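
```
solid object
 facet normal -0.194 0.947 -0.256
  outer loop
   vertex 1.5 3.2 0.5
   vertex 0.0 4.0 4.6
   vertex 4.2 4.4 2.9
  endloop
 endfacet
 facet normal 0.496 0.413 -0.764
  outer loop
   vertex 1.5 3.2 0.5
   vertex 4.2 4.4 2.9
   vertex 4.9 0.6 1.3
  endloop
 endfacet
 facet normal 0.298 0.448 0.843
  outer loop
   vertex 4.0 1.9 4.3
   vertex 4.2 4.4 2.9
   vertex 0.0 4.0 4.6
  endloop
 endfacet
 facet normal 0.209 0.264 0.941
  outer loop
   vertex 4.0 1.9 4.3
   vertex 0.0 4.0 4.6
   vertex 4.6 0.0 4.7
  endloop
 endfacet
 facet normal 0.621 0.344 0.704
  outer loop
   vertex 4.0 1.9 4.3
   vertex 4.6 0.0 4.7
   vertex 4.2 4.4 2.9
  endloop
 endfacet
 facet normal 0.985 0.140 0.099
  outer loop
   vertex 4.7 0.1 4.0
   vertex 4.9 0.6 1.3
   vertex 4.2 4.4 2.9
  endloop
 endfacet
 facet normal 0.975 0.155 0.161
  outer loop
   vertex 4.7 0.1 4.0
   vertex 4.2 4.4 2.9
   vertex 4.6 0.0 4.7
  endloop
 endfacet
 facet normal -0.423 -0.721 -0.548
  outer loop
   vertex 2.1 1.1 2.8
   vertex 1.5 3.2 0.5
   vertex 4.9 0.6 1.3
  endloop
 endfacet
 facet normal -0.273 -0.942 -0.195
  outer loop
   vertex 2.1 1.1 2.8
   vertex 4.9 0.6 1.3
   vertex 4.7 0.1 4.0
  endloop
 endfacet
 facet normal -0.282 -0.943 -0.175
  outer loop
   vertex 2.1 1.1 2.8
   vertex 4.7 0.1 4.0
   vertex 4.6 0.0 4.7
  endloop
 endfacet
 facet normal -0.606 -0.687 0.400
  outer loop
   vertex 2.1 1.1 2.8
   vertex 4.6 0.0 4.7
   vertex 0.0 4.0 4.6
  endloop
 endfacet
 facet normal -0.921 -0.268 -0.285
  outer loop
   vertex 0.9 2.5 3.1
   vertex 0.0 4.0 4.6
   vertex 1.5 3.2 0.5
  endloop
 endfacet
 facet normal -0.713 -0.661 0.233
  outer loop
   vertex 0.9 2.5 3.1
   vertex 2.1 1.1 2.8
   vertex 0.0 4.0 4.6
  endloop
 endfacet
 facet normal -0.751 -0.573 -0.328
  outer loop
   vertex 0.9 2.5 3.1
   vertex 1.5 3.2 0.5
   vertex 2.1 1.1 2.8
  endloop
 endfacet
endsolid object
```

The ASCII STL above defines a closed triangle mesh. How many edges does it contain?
21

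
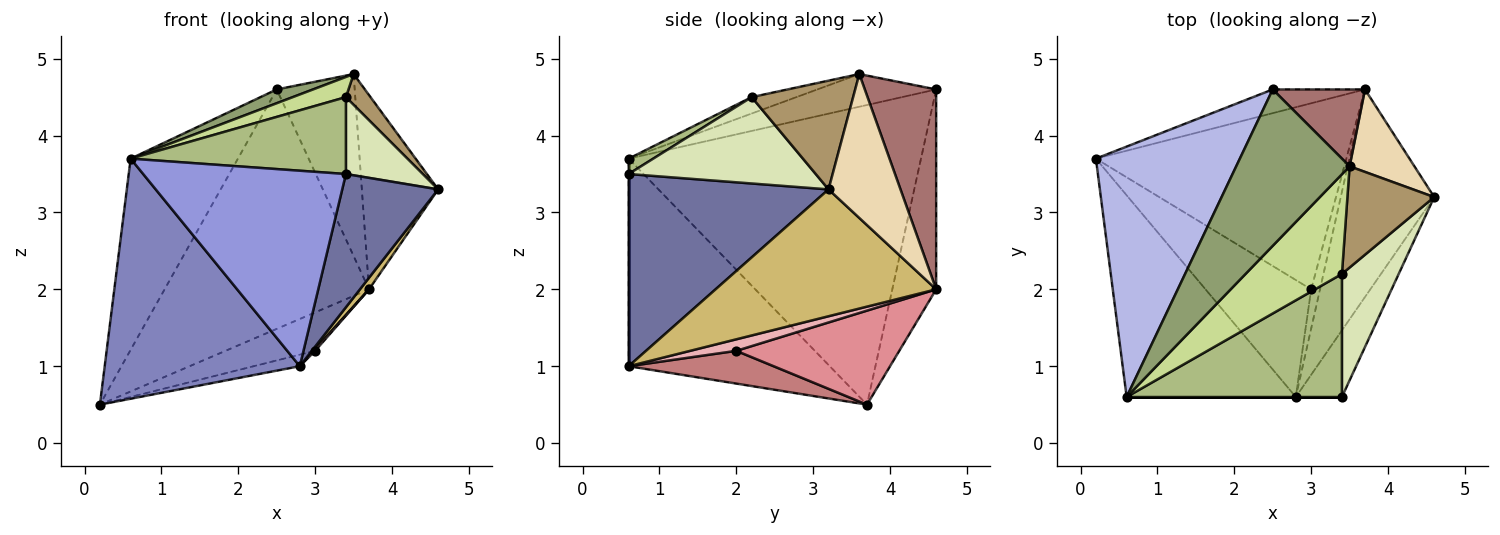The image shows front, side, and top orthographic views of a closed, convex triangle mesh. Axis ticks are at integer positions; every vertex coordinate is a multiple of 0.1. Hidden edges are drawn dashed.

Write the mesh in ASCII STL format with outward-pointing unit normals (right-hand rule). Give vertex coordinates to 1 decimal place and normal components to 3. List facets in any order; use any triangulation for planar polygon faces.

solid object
 facet normal 0.881 -0.423 -0.211
  outer loop
   vertex 2.8 0.6 1.0
   vertex 4.6 3.2 3.3
   vertex 3.4 0.6 3.5
  endloop
 endfacet
 facet normal -0.620 -0.601 -0.505
  outer loop
   vertex 2.8 0.6 1.0
   vertex 0.6 0.6 3.7
   vertex 0.2 3.7 0.5
  endloop
 endfacet
 facet normal 0.000 -1.000 0.000
  outer loop
   vertex 2.8 0.6 1.0
   vertex 3.4 0.6 3.5
   vertex 0.6 0.6 3.7
  endloop
 endfacet
 facet normal -0.856 0.314 0.411
  outer loop
   vertex 2.5 4.6 4.6
   vertex 0.2 3.7 0.5
   vertex 0.6 0.6 3.7
  endloop
 endfacet
 facet normal -0.276 -0.084 0.957
  outer loop
   vertex 2.5 4.6 4.6
   vertex 0.6 0.6 3.7
   vertex 3.5 3.6 4.8
  endloop
 endfacet
 facet normal 0.060 -0.529 0.846
  outer loop
   vertex 3.4 2.2 4.5
   vertex 0.6 0.6 3.7
   vertex 3.4 0.6 3.5
  endloop
 endfacet
 facet normal -0.165 -0.195 0.967
  outer loop
   vertex 3.4 2.2 4.5
   vertex 3.5 3.6 4.8
   vertex 0.6 0.6 3.7
  endloop
 endfacet
 facet normal 0.790 -0.325 0.520
  outer loop
   vertex 3.4 2.2 4.5
   vertex 3.4 0.6 3.5
   vertex 4.6 3.2 3.3
  endloop
 endfacet
 facet normal 0.768 -0.186 0.613
  outer loop
   vertex 3.4 2.2 4.5
   vertex 4.6 3.2 3.3
   vertex 3.5 3.6 4.8
  endloop
 endfacet
 facet normal 0.805 -0.033 -0.593
  outer loop
   vertex 3.7 4.6 2.0
   vertex 4.6 3.2 3.3
   vertex 2.8 0.6 1.0
  endloop
 endfacet
 facet normal -0.209 0.973 -0.096
  outer loop
   vertex 3.7 4.6 2.0
   vertex 0.2 3.7 0.5
   vertex 2.5 4.6 4.6
  endloop
 endfacet
 facet normal 0.655 0.695 0.295
  outer loop
   vertex 3.7 4.6 2.0
   vertex 3.5 3.6 4.8
   vertex 4.6 3.2 3.3
  endloop
 endfacet
 facet normal 0.645 0.704 0.298
  outer loop
   vertex 3.7 4.6 2.0
   vertex 2.5 4.6 4.6
   vertex 3.5 3.6 4.8
  endloop
 endfacet
 facet normal 0.295 0.094 -0.951
  outer loop
   vertex 3.0 2.0 1.2
   vertex 2.8 0.6 1.0
   vertex 0.2 3.7 0.5
  endloop
 endfacet
 facet normal 0.345 0.190 -0.919
  outer loop
   vertex 3.0 2.0 1.2
   vertex 0.2 3.7 0.5
   vertex 3.7 4.6 2.0
  endloop
 endfacet
 facet normal 0.793 -0.026 -0.608
  outer loop
   vertex 3.0 2.0 1.2
   vertex 3.7 4.6 2.0
   vertex 2.8 0.6 1.0
  endloop
 endfacet
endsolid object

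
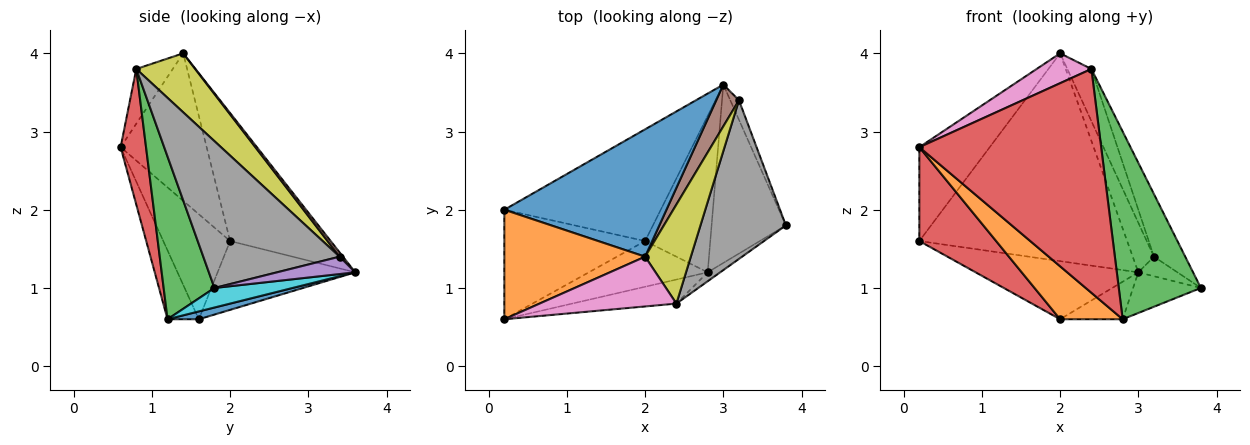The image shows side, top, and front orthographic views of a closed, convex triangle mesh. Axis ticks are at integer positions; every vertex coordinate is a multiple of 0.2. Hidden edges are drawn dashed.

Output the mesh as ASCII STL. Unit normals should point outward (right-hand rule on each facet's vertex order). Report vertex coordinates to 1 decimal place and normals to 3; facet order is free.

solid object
 facet normal -0.381 0.788 0.483
  outer loop
   vertex 2.0 1.4 4.0
   vertex 3.0 3.6 1.2
   vertex 0.2 2.0 1.6
  endloop
 endfacet
 facet normal -0.623 0.509 0.594
  outer loop
   vertex 0.2 0.6 2.8
   vertex 2.0 1.4 4.0
   vertex 0.2 2.0 1.6
  endloop
 endfacet
 facet normal -0.364 0.430 -0.826
  outer loop
   vertex 2.0 1.6 0.6
   vertex 0.2 2.0 1.6
   vertex 3.0 3.6 1.2
  endloop
 endfacet
 facet normal -0.493 -0.566 -0.661
  outer loop
   vertex 2.0 1.6 0.6
   vertex 0.2 0.6 2.8
   vertex 0.2 2.0 1.6
  endloop
 endfacet
 facet normal 0.816 0.408 -0.408
  outer loop
   vertex 3.2 3.4 1.4
   vertex 3.8 1.8 1.0
   vertex 3.0 3.6 1.2
  endloop
 endfacet
 facet normal 0.120 0.759 0.639
  outer loop
   vertex 3.2 3.4 1.4
   vertex 3.0 3.6 1.2
   vertex 2.0 1.4 4.0
  endloop
 endfacet
 facet normal -0.324 -0.487 0.811
  outer loop
   vertex 2.4 0.8 3.8
   vertex 2.0 1.4 4.0
   vertex 0.2 0.6 2.8
  endloop
 endfacet
 facet normal 0.848 0.195 0.493
  outer loop
   vertex 2.4 0.8 3.8
   vertex 3.8 1.8 1.0
   vertex 3.2 3.4 1.4
  endloop
 endfacet
 facet normal 0.752 0.307 0.583
  outer loop
   vertex 2.4 0.8 3.8
   vertex 3.2 3.4 1.4
   vertex 2.0 1.4 4.0
  endloop
 endfacet
 facet normal 0.249 0.215 -0.944
  outer loop
   vertex 2.8 1.2 0.6
   vertex 3.0 3.6 1.2
   vertex 3.8 1.8 1.0
  endloop
 endfacet
 facet normal 0.116 0.232 -0.966
  outer loop
   vertex 2.8 1.2 0.6
   vertex 2.0 1.6 0.6
   vertex 3.0 3.6 1.2
  endloop
 endfacet
 facet normal -0.354 -0.708 -0.611
  outer loop
   vertex 2.8 1.2 0.6
   vertex 0.2 0.6 2.8
   vertex 2.0 1.6 0.6
  endloop
 endfacet
 facet normal 0.526 -0.850 -0.040
  outer loop
   vertex 2.8 1.2 0.6
   vertex 3.8 1.8 1.0
   vertex 2.4 0.8 3.8
  endloop
 endfacet
 facet normal 0.138 -0.985 -0.106
  outer loop
   vertex 2.8 1.2 0.6
   vertex 2.4 0.8 3.8
   vertex 0.2 0.6 2.8
  endloop
 endfacet
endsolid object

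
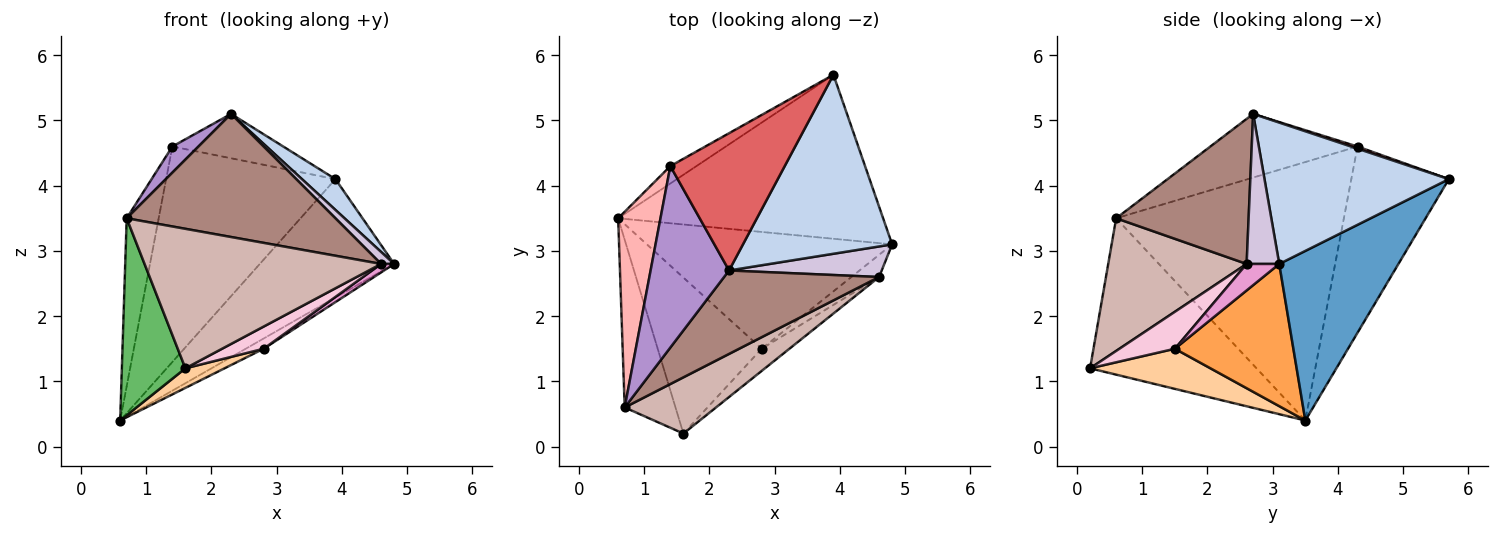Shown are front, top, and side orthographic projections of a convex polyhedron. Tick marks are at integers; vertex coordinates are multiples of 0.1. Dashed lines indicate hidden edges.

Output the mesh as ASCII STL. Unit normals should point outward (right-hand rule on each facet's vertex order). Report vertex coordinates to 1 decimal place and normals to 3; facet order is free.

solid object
 facet normal 0.461 0.519 -0.720
  outer loop
   vertex 3.9 5.7 4.1
   vertex 4.8 3.1 2.8
   vertex 0.6 3.5 0.4
  endloop
 endfacet
 facet normal 0.683 -0.124 0.720
  outer loop
   vertex 3.9 5.7 4.1
   vertex 2.3 2.7 5.1
   vertex 4.8 3.1 2.8
  endloop
 endfacet
 facet normal 0.500 0.076 -0.863
  outer loop
   vertex 2.8 1.5 1.5
   vertex 0.6 3.5 0.4
   vertex 4.8 3.1 2.8
  endloop
 endfacet
 facet normal 0.358 -0.116 -0.927
  outer loop
   vertex 2.8 1.5 1.5
   vertex 1.6 0.2 1.2
   vertex 0.6 3.5 0.4
  endloop
 endfacet
 facet normal -0.894 -0.341 -0.290
  outer loop
   vertex 0.7 0.6 3.5
   vertex 0.6 3.5 0.4
   vertex 1.6 0.2 1.2
  endloop
 endfacet
 facet normal -0.498 0.864 -0.070
  outer loop
   vertex 1.4 4.3 4.6
   vertex 3.9 5.7 4.1
   vertex 0.6 3.5 0.4
  endloop
 endfacet
 facet normal 0.018 0.307 0.951
  outer loop
   vertex 1.4 4.3 4.6
   vertex 2.3 2.7 5.1
   vertex 3.9 5.7 4.1
  endloop
 endfacet
 facet normal -0.978 0.137 0.160
  outer loop
   vertex 1.4 4.3 4.6
   vertex 0.6 3.5 0.4
   vertex 0.7 0.6 3.5
  endloop
 endfacet
 facet normal -0.626 -0.111 0.772
  outer loop
   vertex 1.4 4.3 4.6
   vertex 0.7 0.6 3.5
   vertex 2.3 2.7 5.1
  endloop
 endfacet
 facet normal 0.675 -0.270 0.687
  outer loop
   vertex 4.6 2.6 2.8
   vertex 4.8 3.1 2.8
   vertex 2.3 2.7 5.1
  endloop
 endfacet
 facet normal 0.465 -0.733 0.497
  outer loop
   vertex 4.6 2.6 2.8
   vertex 2.3 2.7 5.1
   vertex 0.7 0.6 3.5
  endloop
 endfacet
 facet normal 0.477 -0.815 0.328
  outer loop
   vertex 4.6 2.6 2.8
   vertex 0.7 0.6 3.5
   vertex 1.6 0.2 1.2
  endloop
 endfacet
 facet normal 0.666 -0.266 -0.697
  outer loop
   vertex 4.6 2.6 2.8
   vertex 2.8 1.5 1.5
   vertex 4.8 3.1 2.8
  endloop
 endfacet
 facet normal 0.686 -0.514 -0.514
  outer loop
   vertex 4.6 2.6 2.8
   vertex 1.6 0.2 1.2
   vertex 2.8 1.5 1.5
  endloop
 endfacet
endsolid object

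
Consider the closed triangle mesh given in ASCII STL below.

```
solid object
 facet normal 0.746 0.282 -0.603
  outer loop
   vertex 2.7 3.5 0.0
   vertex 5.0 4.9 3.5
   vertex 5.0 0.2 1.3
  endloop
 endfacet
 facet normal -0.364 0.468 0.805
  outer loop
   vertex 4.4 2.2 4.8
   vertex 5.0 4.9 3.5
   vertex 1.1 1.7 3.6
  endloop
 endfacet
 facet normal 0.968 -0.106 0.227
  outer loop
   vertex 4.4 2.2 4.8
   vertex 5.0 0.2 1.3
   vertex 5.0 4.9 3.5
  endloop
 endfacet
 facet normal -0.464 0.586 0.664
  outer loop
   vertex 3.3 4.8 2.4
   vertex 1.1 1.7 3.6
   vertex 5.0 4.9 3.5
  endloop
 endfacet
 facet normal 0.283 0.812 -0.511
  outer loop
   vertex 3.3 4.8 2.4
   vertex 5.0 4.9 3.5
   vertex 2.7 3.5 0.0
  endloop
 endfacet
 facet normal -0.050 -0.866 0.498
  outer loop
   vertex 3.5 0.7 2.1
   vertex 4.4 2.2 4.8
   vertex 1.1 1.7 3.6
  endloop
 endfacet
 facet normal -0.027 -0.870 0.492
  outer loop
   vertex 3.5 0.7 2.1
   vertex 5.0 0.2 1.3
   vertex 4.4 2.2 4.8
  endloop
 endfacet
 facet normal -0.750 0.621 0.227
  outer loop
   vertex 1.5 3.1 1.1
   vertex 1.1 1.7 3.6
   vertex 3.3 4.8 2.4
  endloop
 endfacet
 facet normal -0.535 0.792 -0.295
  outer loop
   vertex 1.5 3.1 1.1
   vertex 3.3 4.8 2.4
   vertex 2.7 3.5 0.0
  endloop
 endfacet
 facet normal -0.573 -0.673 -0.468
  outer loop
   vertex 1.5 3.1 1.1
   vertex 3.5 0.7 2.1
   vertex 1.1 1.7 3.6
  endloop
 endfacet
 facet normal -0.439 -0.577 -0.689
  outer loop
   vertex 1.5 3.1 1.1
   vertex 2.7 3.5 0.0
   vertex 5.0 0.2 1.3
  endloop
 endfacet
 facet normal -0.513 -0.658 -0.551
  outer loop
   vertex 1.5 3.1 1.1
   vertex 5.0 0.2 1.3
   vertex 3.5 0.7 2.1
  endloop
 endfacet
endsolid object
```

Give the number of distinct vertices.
8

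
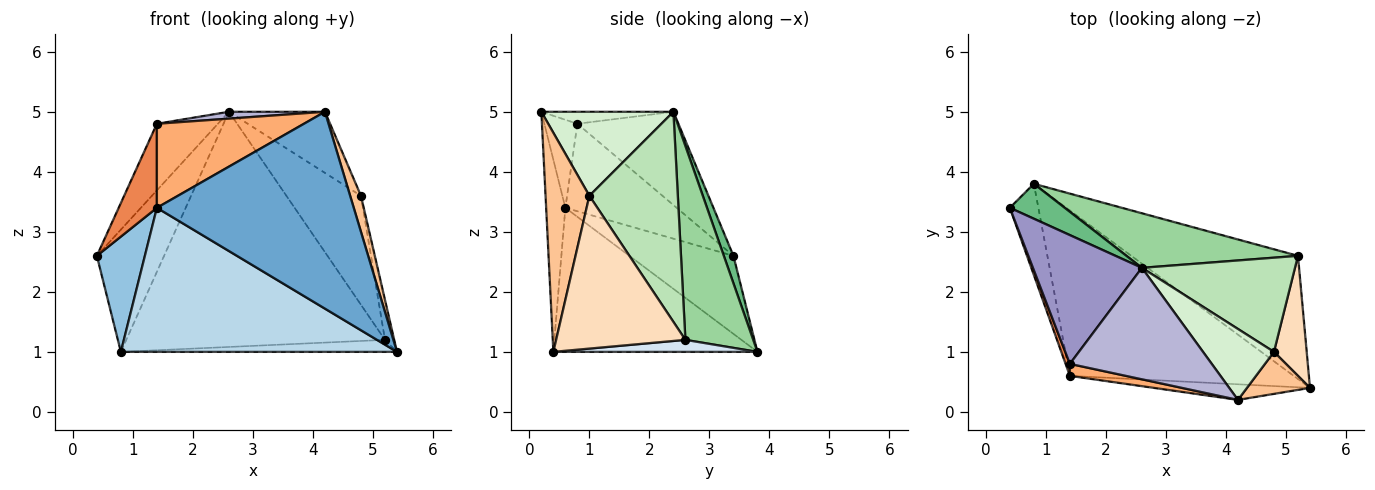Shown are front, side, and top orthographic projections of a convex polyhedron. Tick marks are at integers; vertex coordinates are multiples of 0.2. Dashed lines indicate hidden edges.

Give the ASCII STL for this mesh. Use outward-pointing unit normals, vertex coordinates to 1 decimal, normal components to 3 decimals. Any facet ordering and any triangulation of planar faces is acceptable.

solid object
 facet normal -0.097 -0.992 -0.079
  outer loop
   vertex 1.4 0.6 3.4
   vertex 5.4 0.4 1.0
   vertex 4.2 0.2 5.0
  endloop
 endfacet
 facet normal -0.862 -0.398 -0.315
  outer loop
   vertex 1.4 0.6 3.4
   vertex 0.4 3.4 2.6
   vertex 0.8 3.8 1.0
  endloop
 endfacet
 facet normal -0.437 -0.591 -0.679
  outer loop
   vertex 1.4 0.6 3.4
   vertex 0.8 3.8 1.0
   vertex 5.4 0.4 1.0
  endloop
 endfacet
 facet normal 0.072 0.097 -0.993
  outer loop
   vertex 5.2 2.6 1.2
   vertex 5.4 0.4 1.0
   vertex 0.8 3.8 1.0
  endloop
 endfacet
 facet normal -0.945 -0.324 0.046
  outer loop
   vertex 1.4 0.8 4.8
   vertex 0.4 3.4 2.6
   vertex 1.4 0.6 3.4
  endloop
 endfacet
 facet normal -0.217 -0.966 0.138
  outer loop
   vertex 1.4 0.8 4.8
   vertex 1.4 0.6 3.4
   vertex 4.2 0.2 5.0
  endloop
 endfacet
 facet normal 0.935 -0.231 0.269
  outer loop
   vertex 4.8 1.0 3.6
   vertex 4.2 0.2 5.0
   vertex 5.4 0.4 1.0
  endloop
 endfacet
 facet normal 0.975 0.070 0.209
  outer loop
   vertex 4.8 1.0 3.6
   vertex 5.4 0.4 1.0
   vertex 5.2 2.6 1.2
  endloop
 endfacet
 facet normal 0.136 0.953 0.272
  outer loop
   vertex 2.6 2.4 5.0
   vertex 0.8 3.8 1.0
   vertex 0.4 3.4 2.6
  endloop
 endfacet
 facet normal 0.247 0.944 0.219
  outer loop
   vertex 2.6 2.4 5.0
   vertex 5.2 2.6 1.2
   vertex 0.8 3.8 1.0
  endloop
 endfacet
 facet normal 0.668 0.563 0.487
  outer loop
   vertex 2.6 2.4 5.0
   vertex 4.8 1.0 3.6
   vertex 5.2 2.6 1.2
  endloop
 endfacet
 facet normal 0.668 0.486 0.564
  outer loop
   vertex 2.6 2.4 5.0
   vertex 4.2 0.2 5.0
   vertex 4.8 1.0 3.6
  endloop
 endfacet
 facet normal -0.605 0.366 0.707
  outer loop
   vertex 2.6 2.4 5.0
   vertex 0.4 3.4 2.6
   vertex 1.4 0.8 4.8
  endloop
 endfacet
 facet normal -0.084 -0.061 0.995
  outer loop
   vertex 2.6 2.4 5.0
   vertex 1.4 0.8 4.8
   vertex 4.2 0.2 5.0
  endloop
 endfacet
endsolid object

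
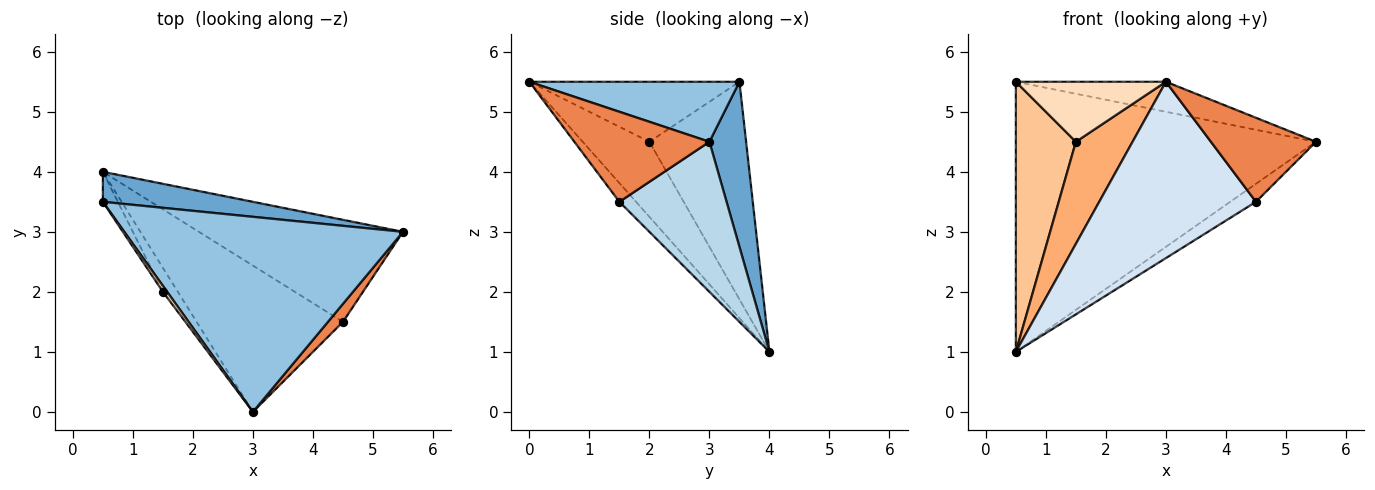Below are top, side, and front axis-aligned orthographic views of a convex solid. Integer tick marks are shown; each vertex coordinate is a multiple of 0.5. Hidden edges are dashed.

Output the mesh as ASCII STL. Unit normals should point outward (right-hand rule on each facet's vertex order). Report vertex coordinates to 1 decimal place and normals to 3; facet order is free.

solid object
 facet normal 0.121 0.987 0.110
  outer loop
   vertex 0.5 3.5 5.5
   vertex 5.5 3.0 4.5
   vertex 0.5 4.0 1.0
  endloop
 endfacet
 facet normal 0.208 0.149 0.967
  outer loop
   vertex 0.5 3.5 5.5
   vertex 3.0 0.0 5.5
   vertex 5.5 3.0 4.5
  endloop
 endfacet
 facet normal 0.586 0.141 -0.798
  outer loop
   vertex 4.5 1.5 3.5
   vertex 0.5 4.0 1.0
   vertex 5.5 3.0 4.5
  endloop
 endfacet
 facet normal -0.082 -0.767 -0.636
  outer loop
   vertex 4.5 1.5 3.5
   vertex 3.0 0.0 5.5
   vertex 0.5 4.0 1.0
  endloop
 endfacet
 facet normal 0.783 -0.609 0.130
  outer loop
   vertex 4.5 1.5 3.5
   vertex 5.5 3.0 4.5
   vertex 3.0 0.0 5.5
  endloop
 endfacet
 facet normal -0.753 -0.640 -0.151
  outer loop
   vertex 1.5 2.0 4.5
   vertex 0.5 4.0 1.0
   vertex 3.0 0.0 5.5
  endloop
 endfacet
 facet normal -0.848 -0.526 -0.058
  outer loop
   vertex 1.5 2.0 4.5
   vertex 0.5 3.5 5.5
   vertex 0.5 4.0 1.0
  endloop
 endfacet
 facet normal -0.812 -0.580 0.058
  outer loop
   vertex 1.5 2.0 4.5
   vertex 3.0 0.0 5.5
   vertex 0.5 3.5 5.5
  endloop
 endfacet
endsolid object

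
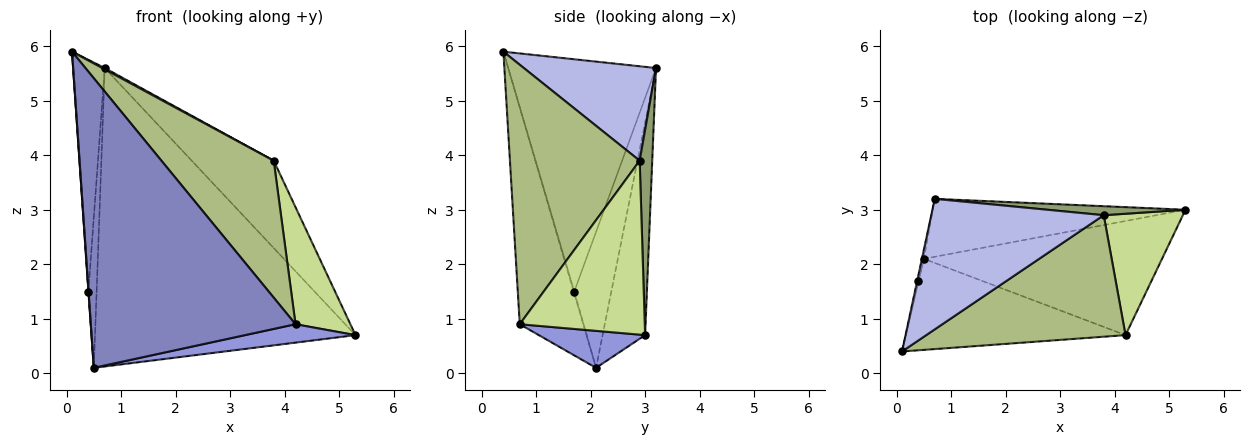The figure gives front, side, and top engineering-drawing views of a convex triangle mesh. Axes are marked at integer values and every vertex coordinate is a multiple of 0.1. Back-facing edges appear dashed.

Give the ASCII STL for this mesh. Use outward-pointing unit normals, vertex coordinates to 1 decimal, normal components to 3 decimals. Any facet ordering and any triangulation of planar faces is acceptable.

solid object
 facet normal -0.158 0.969 -0.188
  outer loop
   vertex 0.5 2.1 0.1
   vertex 0.7 3.2 5.6
   vertex 5.3 3.0 0.7
  endloop
 endfacet
 facet normal -0.284 -0.915 -0.288
  outer loop
   vertex 4.2 0.7 0.9
   vertex 0.1 0.4 5.9
   vertex 0.5 2.1 0.1
  endloop
 endfacet
 facet normal 0.151 -0.157 -0.976
  outer loop
   vertex 4.2 0.7 0.9
   vertex 0.5 2.1 0.1
   vertex 5.3 3.0 0.7
  endloop
 endfacet
 facet normal 0.480 -0.009 0.877
  outer loop
   vertex 3.8 2.9 3.9
   vertex 0.7 3.2 5.6
   vertex 0.1 0.4 5.9
  endloop
 endfacet
 facet normal 0.151 0.983 0.101
  outer loop
   vertex 3.8 2.9 3.9
   vertex 5.3 3.0 0.7
   vertex 0.7 3.2 5.6
  endloop
 endfacet
 facet normal 0.654 -0.566 0.502
  outer loop
   vertex 3.8 2.9 3.9
   vertex 0.1 0.4 5.9
   vertex 4.2 0.7 0.9
  endloop
 endfacet
 facet normal 0.845 -0.371 0.385
  outer loop
   vertex 3.8 2.9 3.9
   vertex 4.2 0.7 0.9
   vertex 5.3 3.0 0.7
  endloop
 endfacet
 facet normal -0.978 0.209 -0.005
  outer loop
   vertex 0.4 1.7 1.5
   vertex 0.1 0.4 5.9
   vertex 0.7 3.2 5.6
  endloop
 endfacet
 facet normal -0.937 -0.312 -0.156
  outer loop
   vertex 0.4 1.7 1.5
   vertex 0.5 2.1 0.1
   vertex 0.1 0.4 5.9
  endloop
 endfacet
 facet normal -0.976 0.217 -0.008
  outer loop
   vertex 0.4 1.7 1.5
   vertex 0.7 3.2 5.6
   vertex 0.5 2.1 0.1
  endloop
 endfacet
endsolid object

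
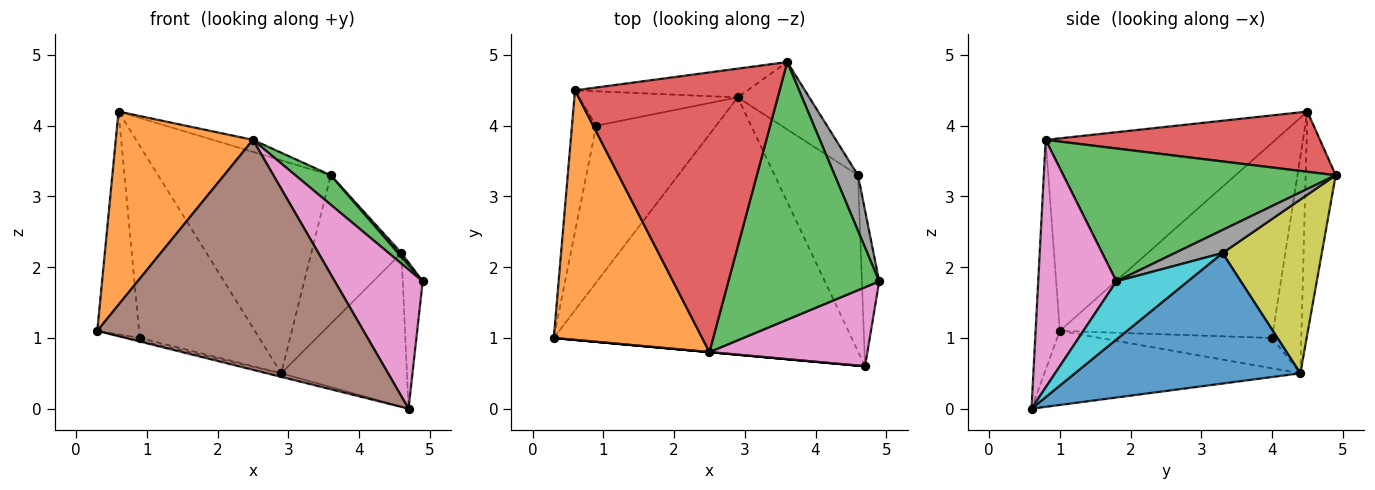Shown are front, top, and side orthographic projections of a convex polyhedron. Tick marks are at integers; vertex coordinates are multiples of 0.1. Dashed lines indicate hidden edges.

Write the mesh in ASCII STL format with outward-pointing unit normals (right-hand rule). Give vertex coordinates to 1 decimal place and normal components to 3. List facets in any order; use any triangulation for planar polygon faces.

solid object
 facet normal -0.170 0.977 -0.132
  outer loop
   vertex 2.9 4.4 0.5
   vertex 0.6 4.5 4.2
   vertex 3.6 4.9 3.3
  endloop
 endfacet
 facet normal -0.716 -0.427 0.552
  outer loop
   vertex 2.5 0.8 3.8
   vertex 0.6 4.5 4.2
   vertex 0.3 1.0 1.1
  endloop
 endfacet
 facet normal 0.659 -0.086 0.748
  outer loop
   vertex 2.5 0.8 3.8
   vertex 4.9 1.8 1.8
   vertex 3.6 4.9 3.3
  endloop
 endfacet
 facet normal 0.282 0.041 0.959
  outer loop
   vertex 2.5 0.8 3.8
   vertex 3.6 4.9 3.3
   vertex 0.6 4.5 4.2
  endloop
 endfacet
 facet normal -0.241 0.013 -0.970
  outer loop
   vertex 4.7 0.6 0.0
   vertex 0.3 1.0 1.1
   vertex 2.9 4.4 0.5
  endloop
 endfacet
 facet normal -0.091 -0.996 0.000
  outer loop
   vertex 4.7 0.6 0.0
   vertex 2.5 0.8 3.8
   vertex 0.3 1.0 1.1
  endloop
 endfacet
 facet normal 0.612 -0.688 0.390
  outer loop
   vertex 4.7 0.6 0.0
   vertex 4.9 1.8 1.8
   vertex 2.5 0.8 3.8
  endloop
 endfacet
 facet normal 0.703 -0.049 0.710
  outer loop
   vertex 4.6 3.3 2.2
   vertex 3.6 4.9 3.3
   vertex 4.9 1.8 1.8
  endloop
 endfacet
 facet normal 0.708 0.643 -0.292
  outer loop
   vertex 4.6 3.3 2.2
   vertex 2.9 4.4 0.5
   vertex 3.6 4.9 3.3
  endloop
 endfacet
 facet normal 0.926 0.259 -0.275
  outer loop
   vertex 4.6 3.3 2.2
   vertex 4.9 1.8 1.8
   vertex 4.7 0.6 0.0
  endloop
 endfacet
 facet normal 0.763 0.425 -0.487
  outer loop
   vertex 4.6 3.3 2.2
   vertex 4.7 0.6 0.0
   vertex 2.9 4.4 0.5
  endloop
 endfacet
 facet normal -0.974 0.191 -0.121
  outer loop
   vertex 0.9 4.0 1.0
   vertex 0.3 1.0 1.1
   vertex 0.6 4.5 4.2
  endloop
 endfacet
 facet normal -0.246 0.017 -0.969
  outer loop
   vertex 0.9 4.0 1.0
   vertex 2.9 4.4 0.5
   vertex 0.3 1.0 1.1
  endloop
 endfacet
 facet normal -0.234 0.957 -0.171
  outer loop
   vertex 0.9 4.0 1.0
   vertex 0.6 4.5 4.2
   vertex 2.9 4.4 0.5
  endloop
 endfacet
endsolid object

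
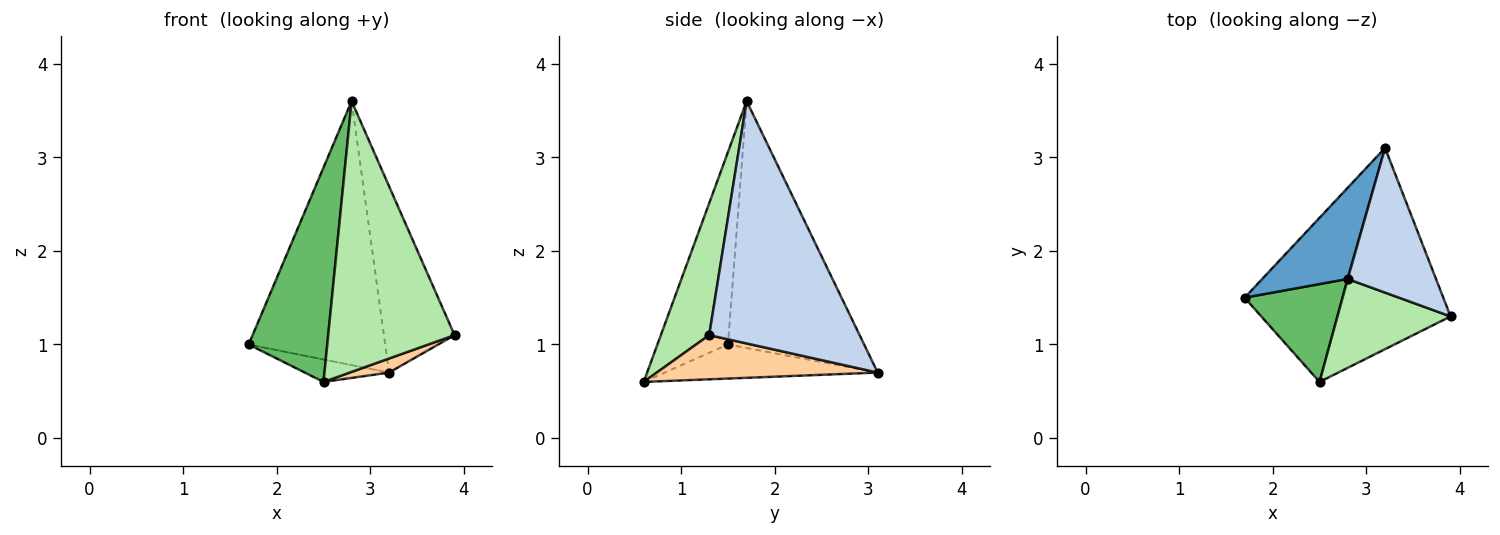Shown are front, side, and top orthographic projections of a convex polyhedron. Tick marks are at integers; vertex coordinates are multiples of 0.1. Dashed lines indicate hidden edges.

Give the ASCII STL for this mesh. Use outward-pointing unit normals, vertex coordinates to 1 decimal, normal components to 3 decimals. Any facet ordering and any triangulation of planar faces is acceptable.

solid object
 facet normal -0.686 0.688 0.237
  outer loop
   vertex 2.8 1.7 3.6
   vertex 3.2 3.1 0.7
   vertex 1.7 1.5 1.0
  endloop
 endfacet
 facet normal 0.859 0.404 0.314
  outer loop
   vertex 2.8 1.7 3.6
   vertex 3.9 1.3 1.1
   vertex 3.2 3.1 0.7
  endloop
 endfacet
 facet normal -0.324 0.128 -0.937
  outer loop
   vertex 2.5 0.6 0.6
   vertex 1.7 1.5 1.0
   vertex 3.2 3.1 0.7
  endloop
 endfacet
 facet normal 0.364 -0.065 -0.929
  outer loop
   vertex 2.5 0.6 0.6
   vertex 3.2 3.1 0.7
   vertex 3.9 1.3 1.1
  endloop
 endfacet
 facet normal -0.632 -0.705 0.322
  outer loop
   vertex 2.5 0.6 0.6
   vertex 2.8 1.7 3.6
   vertex 1.7 1.5 1.0
  endloop
 endfacet
 facet normal 0.342 -0.893 0.293
  outer loop
   vertex 2.5 0.6 0.6
   vertex 3.9 1.3 1.1
   vertex 2.8 1.7 3.6
  endloop
 endfacet
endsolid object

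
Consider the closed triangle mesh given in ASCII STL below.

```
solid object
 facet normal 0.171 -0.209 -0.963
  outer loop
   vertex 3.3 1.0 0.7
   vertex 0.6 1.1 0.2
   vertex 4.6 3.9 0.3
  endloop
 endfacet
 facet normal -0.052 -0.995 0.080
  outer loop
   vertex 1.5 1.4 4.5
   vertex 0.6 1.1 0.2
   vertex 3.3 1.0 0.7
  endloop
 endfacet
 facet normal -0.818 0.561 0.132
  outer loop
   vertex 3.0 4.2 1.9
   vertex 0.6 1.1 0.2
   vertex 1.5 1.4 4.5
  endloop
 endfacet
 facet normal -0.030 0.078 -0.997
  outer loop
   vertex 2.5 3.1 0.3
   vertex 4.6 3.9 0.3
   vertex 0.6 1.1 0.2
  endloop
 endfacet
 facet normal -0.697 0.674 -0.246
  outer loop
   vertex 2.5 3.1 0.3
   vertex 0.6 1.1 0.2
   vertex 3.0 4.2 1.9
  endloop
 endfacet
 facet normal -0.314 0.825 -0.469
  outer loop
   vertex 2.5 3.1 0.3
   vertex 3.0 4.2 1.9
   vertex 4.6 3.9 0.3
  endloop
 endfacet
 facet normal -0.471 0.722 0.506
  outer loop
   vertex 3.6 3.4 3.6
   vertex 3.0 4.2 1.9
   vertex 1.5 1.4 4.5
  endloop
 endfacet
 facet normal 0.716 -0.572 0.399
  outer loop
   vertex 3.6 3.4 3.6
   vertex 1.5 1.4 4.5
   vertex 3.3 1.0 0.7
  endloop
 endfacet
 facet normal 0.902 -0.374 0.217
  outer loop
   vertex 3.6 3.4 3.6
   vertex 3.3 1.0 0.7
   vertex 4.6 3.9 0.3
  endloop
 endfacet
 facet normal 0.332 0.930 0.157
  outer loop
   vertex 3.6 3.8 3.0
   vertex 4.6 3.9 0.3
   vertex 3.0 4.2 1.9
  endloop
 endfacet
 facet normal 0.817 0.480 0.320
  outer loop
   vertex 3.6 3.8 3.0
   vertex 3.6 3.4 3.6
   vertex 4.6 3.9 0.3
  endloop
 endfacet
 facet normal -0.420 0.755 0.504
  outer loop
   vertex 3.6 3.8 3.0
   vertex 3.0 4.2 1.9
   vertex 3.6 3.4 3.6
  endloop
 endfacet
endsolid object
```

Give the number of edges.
18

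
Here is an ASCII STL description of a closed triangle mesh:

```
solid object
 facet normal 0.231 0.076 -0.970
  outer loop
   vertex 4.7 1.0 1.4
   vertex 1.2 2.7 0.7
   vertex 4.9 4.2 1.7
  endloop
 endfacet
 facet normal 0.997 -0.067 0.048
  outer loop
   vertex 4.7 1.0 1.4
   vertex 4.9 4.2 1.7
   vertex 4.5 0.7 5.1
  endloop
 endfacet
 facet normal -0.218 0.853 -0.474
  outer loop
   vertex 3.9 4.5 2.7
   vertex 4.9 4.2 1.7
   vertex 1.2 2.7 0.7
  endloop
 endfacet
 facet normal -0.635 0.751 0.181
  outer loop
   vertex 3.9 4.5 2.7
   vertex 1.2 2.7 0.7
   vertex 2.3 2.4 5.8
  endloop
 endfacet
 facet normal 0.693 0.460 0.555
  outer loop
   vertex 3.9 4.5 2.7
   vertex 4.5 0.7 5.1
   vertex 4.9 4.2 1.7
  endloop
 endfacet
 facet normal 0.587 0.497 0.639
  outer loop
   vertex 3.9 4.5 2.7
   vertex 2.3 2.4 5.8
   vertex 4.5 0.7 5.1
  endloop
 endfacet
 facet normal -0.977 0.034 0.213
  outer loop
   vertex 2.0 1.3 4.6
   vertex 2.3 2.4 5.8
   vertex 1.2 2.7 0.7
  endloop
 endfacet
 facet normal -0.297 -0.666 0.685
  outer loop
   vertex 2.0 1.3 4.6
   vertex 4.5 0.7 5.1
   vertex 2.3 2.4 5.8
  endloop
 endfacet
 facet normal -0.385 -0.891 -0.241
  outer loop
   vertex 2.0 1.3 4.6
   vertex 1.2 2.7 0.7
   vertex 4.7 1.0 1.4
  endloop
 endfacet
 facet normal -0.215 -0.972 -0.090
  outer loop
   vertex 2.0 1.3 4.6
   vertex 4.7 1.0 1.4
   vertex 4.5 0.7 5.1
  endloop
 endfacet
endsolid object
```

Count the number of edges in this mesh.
15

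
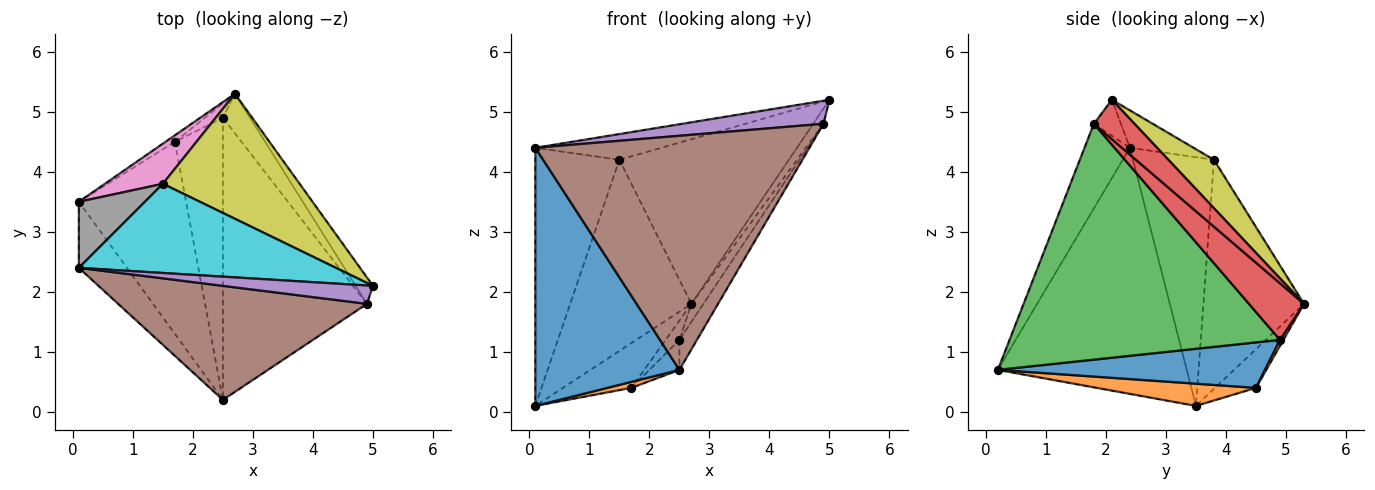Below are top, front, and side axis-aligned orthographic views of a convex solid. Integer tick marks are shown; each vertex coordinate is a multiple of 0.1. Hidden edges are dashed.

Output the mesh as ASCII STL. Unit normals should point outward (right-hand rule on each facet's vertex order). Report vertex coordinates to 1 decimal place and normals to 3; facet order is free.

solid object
 facet normal -0.786 -0.599 -0.153
  outer loop
   vertex 0.1 2.4 4.4
   vertex 0.1 3.5 0.1
   vertex 2.5 0.2 0.7
  endloop
 endfacet
 facet normal 0.203 -0.031 -0.979
  outer loop
   vertex 1.7 4.5 0.4
   vertex 2.5 0.2 0.7
   vertex 0.1 3.5 0.1
  endloop
 endfacet
 facet normal -0.509 0.852 -0.123
  outer loop
   vertex 1.7 4.5 0.4
   vertex 0.1 3.5 0.1
   vertex 2.7 5.3 1.8
  endloop
 endfacet
 facet normal 0.892 0.225 -0.392
  outer loop
   vertex 4.9 1.8 4.8
   vertex 2.7 5.3 1.8
   vertex 5.0 2.1 5.2
  endloop
 endfacet
 facet normal -0.148 -0.773 0.617
  outer loop
   vertex 4.9 1.8 4.8
   vertex 5.0 2.1 5.2
   vertex 0.1 2.4 4.4
  endloop
 endfacet
 facet normal -0.147 -0.889 0.433
  outer loop
   vertex 4.9 1.8 4.8
   vertex 0.1 2.4 4.4
   vertex 2.5 0.2 0.7
  endloop
 endfacet
 facet normal -0.630 0.760 0.160
  outer loop
   vertex 1.5 3.8 4.2
   vertex 2.7 5.3 1.8
   vertex 0.1 3.5 0.1
  endloop
 endfacet
 facet normal -0.682 0.708 0.181
  outer loop
   vertex 1.5 3.8 4.2
   vertex 0.1 3.5 0.1
   vertex 0.1 2.4 4.4
  endloop
 endfacet
 facet normal 0.209 0.779 0.591
  outer loop
   vertex 1.5 3.8 4.2
   vertex 5.0 2.1 5.2
   vertex 2.7 5.3 1.8
  endloop
 endfacet
 facet normal -0.139 0.274 0.952
  outer loop
   vertex 1.5 3.8 4.2
   vertex 0.1 2.4 4.4
   vertex 5.0 2.1 5.2
  endloop
 endfacet
 facet normal 0.685 0.077 -0.724
  outer loop
   vertex 2.5 4.9 1.2
   vertex 2.5 0.2 0.7
   vertex 1.7 4.5 0.4
  endloop
 endfacet
 facet normal 0.196 0.784 -0.588
  outer loop
   vertex 2.5 4.9 1.2
   vertex 1.7 4.5 0.4
   vertex 2.7 5.3 1.8
  endloop
 endfacet
 facet normal 0.852 0.055 -0.520
  outer loop
   vertex 2.5 4.9 1.2
   vertex 4.9 1.8 4.8
   vertex 2.5 0.2 0.7
  endloop
 endfacet
 facet normal 0.885 0.193 -0.424
  outer loop
   vertex 2.5 4.9 1.2
   vertex 2.7 5.3 1.8
   vertex 4.9 1.8 4.8
  endloop
 endfacet
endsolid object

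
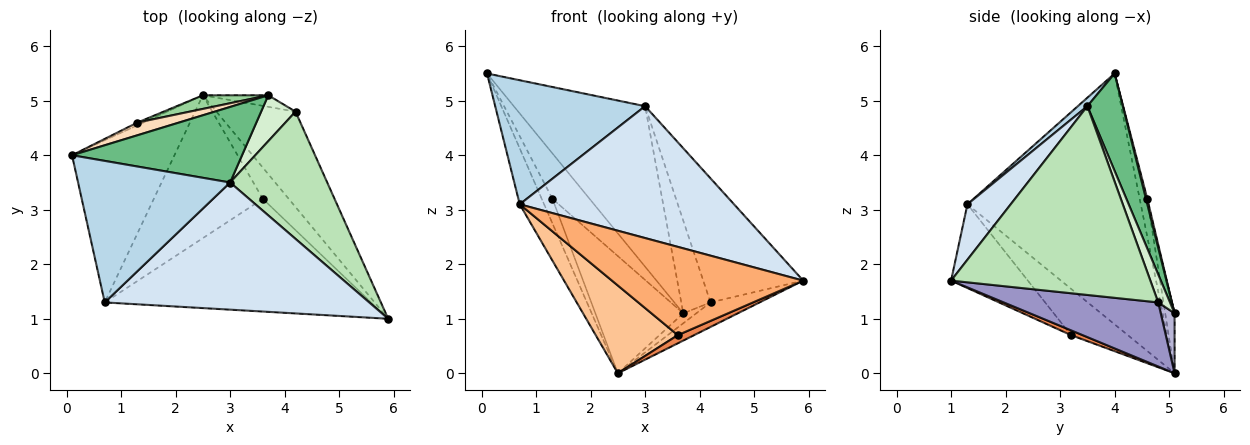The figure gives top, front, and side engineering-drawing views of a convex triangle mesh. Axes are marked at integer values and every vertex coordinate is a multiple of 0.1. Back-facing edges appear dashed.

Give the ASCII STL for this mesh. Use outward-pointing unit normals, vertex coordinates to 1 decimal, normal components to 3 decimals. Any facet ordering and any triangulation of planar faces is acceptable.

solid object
 facet normal -0.578 0.811 -0.090
  outer loop
   vertex 1.3 4.6 3.2
   vertex 2.5 5.1 0.0
   vertex 0.1 4.0 5.5
  endloop
 endfacet
 facet normal -0.918 0.129 -0.375
  outer loop
   vertex 0.7 1.3 3.1
   vertex 0.1 4.0 5.5
   vertex 2.5 5.1 0.0
  endloop
 endfacet
 facet normal 0.042 -0.659 0.751
  outer loop
   vertex 3.0 3.5 4.9
   vertex 0.1 4.0 5.5
   vertex 0.7 1.3 3.1
  endloop
 endfacet
 facet normal 0.144 -0.712 0.687
  outer loop
   vertex 3.0 3.5 4.9
   vertex 0.7 1.3 3.1
   vertex 5.9 1.0 1.7
  endloop
 endfacet
 facet normal 0.176 -0.249 -0.952
  outer loop
   vertex 3.6 3.2 0.7
   vertex 2.5 5.1 0.0
   vertex 5.9 1.0 1.7
  endloop
 endfacet
 facet normal -0.240 -0.599 -0.764
  outer loop
   vertex 3.6 3.2 0.7
   vertex 5.9 1.0 1.7
   vertex 0.7 1.3 3.1
  endloop
 endfacet
 facet normal -0.340 -0.492 -0.801
  outer loop
   vertex 3.6 3.2 0.7
   vertex 0.7 1.3 3.1
   vertex 2.5 5.1 0.0
  endloop
 endfacet
 facet normal 0.035 0.962 0.269
  outer loop
   vertex 3.7 5.1 1.1
   vertex 1.3 4.6 3.2
   vertex 0.1 4.0 5.5
  endloop
 endfacet
 facet normal 0.237 0.879 0.414
  outer loop
   vertex 3.7 5.1 1.1
   vertex 0.1 4.0 5.5
   vertex 3.0 3.5 4.9
  endloop
 endfacet
 facet normal -0.105 0.988 0.115
  outer loop
   vertex 3.7 5.1 1.1
   vertex 2.5 5.1 0.0
   vertex 1.3 4.6 3.2
  endloop
 endfacet
 facet normal 0.812 0.407 0.418
  outer loop
   vertex 4.2 4.8 1.3
   vertex 3.0 3.5 4.9
   vertex 5.9 1.0 1.7
  endloop
 endfacet
 facet normal 0.339 0.843 0.417
  outer loop
   vertex 4.2 4.8 1.3
   vertex 3.7 5.1 1.1
   vertex 3.0 3.5 4.9
  endloop
 endfacet
 facet normal 0.617 0.196 -0.762
  outer loop
   vertex 4.2 4.8 1.3
   vertex 5.9 1.0 1.7
   vertex 2.5 5.1 0.0
  endloop
 endfacet
 facet normal 0.570 0.536 -0.622
  outer loop
   vertex 4.2 4.8 1.3
   vertex 2.5 5.1 0.0
   vertex 3.7 5.1 1.1
  endloop
 endfacet
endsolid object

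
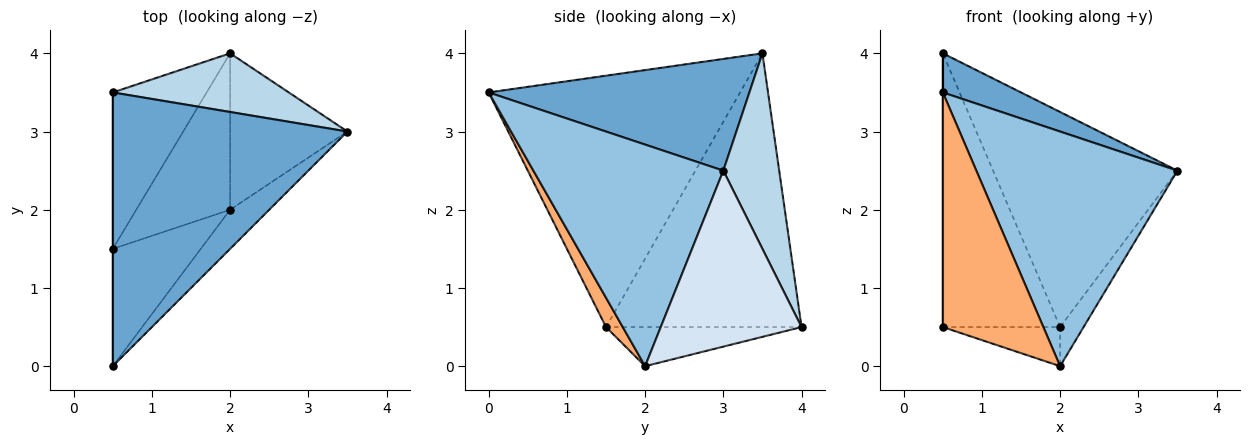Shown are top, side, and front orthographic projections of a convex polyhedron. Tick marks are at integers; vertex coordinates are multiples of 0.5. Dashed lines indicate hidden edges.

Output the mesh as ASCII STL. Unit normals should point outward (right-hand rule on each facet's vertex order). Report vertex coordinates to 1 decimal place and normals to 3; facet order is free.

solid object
 facet normal 0.426 -0.128 0.895
  outer loop
   vertex 0.5 3.5 4.0
   vertex 0.5 0.0 3.5
   vertex 3.5 3.0 2.5
  endloop
 endfacet
 facet normal 0.682 -0.722 -0.120
  outer loop
   vertex 2.0 2.0 0.0
   vertex 3.5 3.0 2.5
   vertex 0.5 0.0 3.5
  endloop
 endfacet
 facet normal 0.281 0.926 0.253
  outer loop
   vertex 2.0 4.0 0.5
   vertex 0.5 3.5 4.0
   vertex 3.5 3.0 2.5
  endloop
 endfacet
 facet normal 0.824 0.137 -0.549
  outer loop
   vertex 2.0 4.0 0.5
   vertex 3.5 3.0 2.5
   vertex 2.0 2.0 0.0
  endloop
 endfacet
 facet normal -1.000 0.000 0.000
  outer loop
   vertex 0.5 1.5 0.5
   vertex 0.5 0.0 3.5
   vertex 0.5 3.5 4.0
  endloop
 endfacet
 facet normal 0.147 -0.885 -0.442
  outer loop
   vertex 0.5 1.5 0.5
   vertex 2.0 2.0 0.0
   vertex 0.5 0.0 3.5
  endloop
 endfacet
 facet normal -0.823 0.494 -0.282
  outer loop
   vertex 0.5 1.5 0.5
   vertex 0.5 3.5 4.0
   vertex 2.0 4.0 0.5
  endloop
 endfacet
 facet normal -0.375 0.225 -0.899
  outer loop
   vertex 0.5 1.5 0.5
   vertex 2.0 4.0 0.5
   vertex 2.0 2.0 0.0
  endloop
 endfacet
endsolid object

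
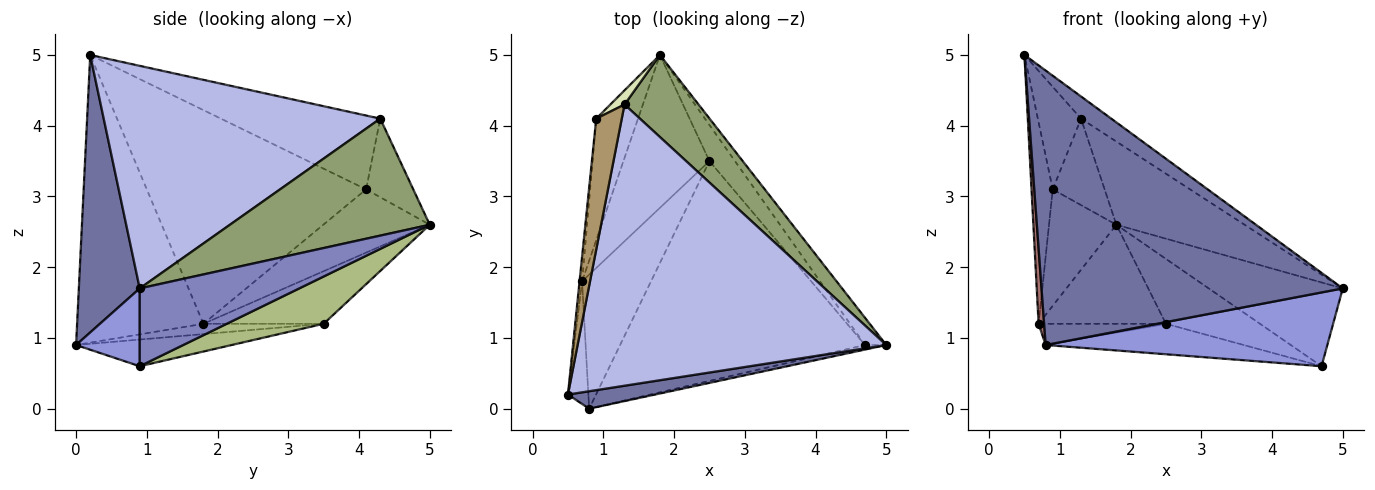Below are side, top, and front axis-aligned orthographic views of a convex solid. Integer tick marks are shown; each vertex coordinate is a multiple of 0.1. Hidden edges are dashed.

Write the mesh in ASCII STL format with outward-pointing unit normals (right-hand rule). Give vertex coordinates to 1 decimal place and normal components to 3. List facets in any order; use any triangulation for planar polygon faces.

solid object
 facet normal 0.198 -0.978 0.062
  outer loop
   vertex 0.8 0.0 0.9
   vertex 5.0 0.9 1.7
   vertex 0.5 0.2 5.0
  endloop
 endfacet
 facet normal 0.749 0.630 -0.204
  outer loop
   vertex 4.7 0.9 0.6
   vertex 1.8 5.0 2.6
   vertex 5.0 0.9 1.7
  endloop
 endfacet
 facet normal 0.220 -0.974 -0.060
  outer loop
   vertex 4.7 0.9 0.6
   vertex 5.0 0.9 1.7
   vertex 0.8 0.0 0.9
  endloop
 endfacet
 facet normal 0.584 0.064 0.809
  outer loop
   vertex 1.3 4.3 4.1
   vertex 0.5 0.2 5.0
   vertex 5.0 0.9 1.7
  endloop
 endfacet
 facet normal 0.743 0.477 0.470
  outer loop
   vertex 1.3 4.3 4.1
   vertex 5.0 0.9 1.7
   vertex 1.8 5.0 2.6
  endloop
 endfacet
 facet normal 0.669 0.649 -0.361
  outer loop
   vertex 2.5 3.5 1.2
   vertex 1.8 5.0 2.6
   vertex 4.7 0.9 0.6
  endloop
 endfacet
 facet normal -0.107 0.137 -0.985
  outer loop
   vertex 2.5 3.5 1.2
   vertex 4.7 0.9 0.6
   vertex 0.8 0.0 0.9
  endloop
 endfacet
 facet normal -0.668 0.735 0.120
  outer loop
   vertex 0.9 4.1 3.1
   vertex 1.3 4.3 4.1
   vertex 1.8 5.0 2.6
  endloop
 endfacet
 facet normal -0.916 0.248 0.317
  outer loop
   vertex 0.9 4.1 3.1
   vertex 0.5 0.2 5.0
   vertex 1.3 4.3 4.1
  endloop
 endfacet
 facet normal -0.738 0.467 -0.488
  outer loop
   vertex 0.7 1.8 1.2
   vertex 0.9 4.1 3.1
   vertex 1.8 5.0 2.6
  endloop
 endfacet
 facet normal -0.457 0.484 -0.747
  outer loop
   vertex 0.7 1.8 1.2
   vertex 1.8 5.0 2.6
   vertex 2.5 3.5 1.2
  endloop
 endfacet
 facet normal -0.146 0.155 -0.977
  outer loop
   vertex 0.7 1.8 1.2
   vertex 2.5 3.5 1.2
   vertex 0.8 0.0 0.9
  endloop
 endfacet
 facet normal -0.997 -0.044 -0.071
  outer loop
   vertex 0.7 1.8 1.2
   vertex 0.8 0.0 0.9
   vertex 0.5 0.2 5.0
  endloop
 endfacet
 facet normal -0.995 0.096 -0.012
  outer loop
   vertex 0.7 1.8 1.2
   vertex 0.5 0.2 5.0
   vertex 0.9 4.1 3.1
  endloop
 endfacet
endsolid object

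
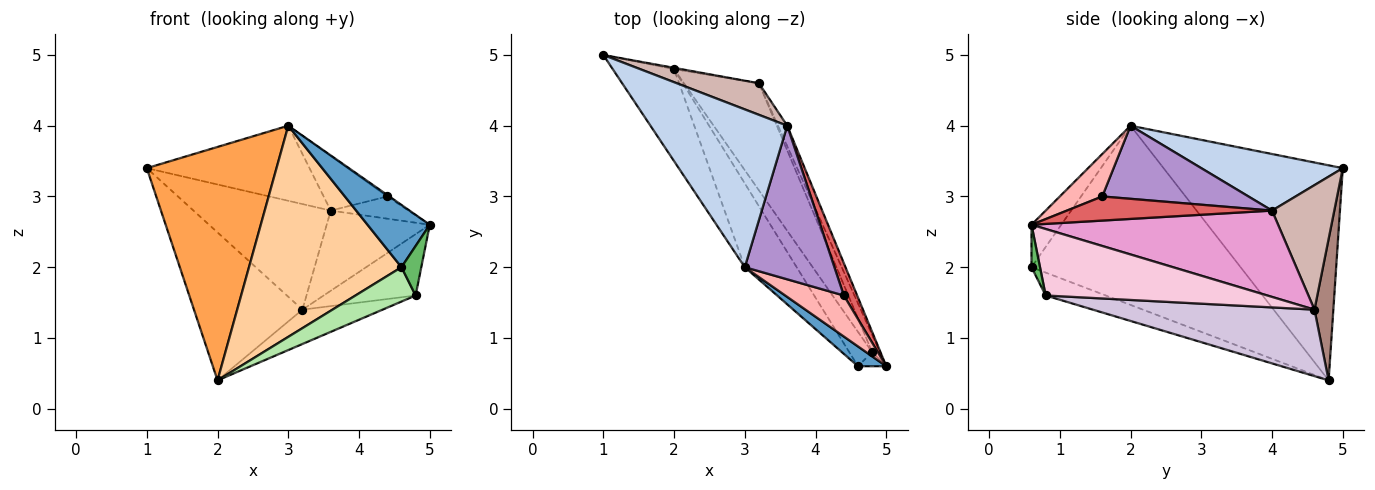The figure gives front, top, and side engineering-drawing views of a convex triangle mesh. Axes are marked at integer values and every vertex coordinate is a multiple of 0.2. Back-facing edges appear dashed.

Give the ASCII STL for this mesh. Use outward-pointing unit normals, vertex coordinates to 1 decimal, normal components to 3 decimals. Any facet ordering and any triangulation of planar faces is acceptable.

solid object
 facet normal -0.414 -0.867 0.276
  outer loop
   vertex 3.0 2.0 4.0
   vertex 4.6 0.6 2.0
   vertex 5.0 0.6 2.6
  endloop
 endfacet
 facet normal 0.350 0.403 0.846
  outer loop
   vertex 3.0 2.0 4.0
   vertex 3.6 4.0 2.8
   vertex 1.0 5.0 3.4
  endloop
 endfacet
 facet normal -0.789 -0.571 -0.225
  outer loop
   vertex 3.0 2.0 4.0
   vertex 1.0 5.0 3.4
   vertex 2.0 4.8 0.4
  endloop
 endfacet
 facet normal -0.787 -0.574 -0.228
  outer loop
   vertex 3.0 2.0 4.0
   vertex 2.0 4.8 0.4
   vertex 4.6 0.6 2.0
  endloop
 endfacet
 facet normal 0.381 -0.889 -0.254
  outer loop
   vertex 4.8 0.8 1.6
   vertex 5.0 0.6 2.6
   vertex 4.6 0.6 2.0
  endloop
 endfacet
 facet normal -0.577 -0.577 -0.577
  outer loop
   vertex 4.8 0.8 1.6
   vertex 4.6 0.6 2.0
   vertex 2.0 4.8 0.4
  endloop
 endfacet
 facet normal 0.831 0.315 0.458
  outer loop
   vertex 4.4 1.6 3.0
   vertex 5.0 0.6 2.6
   vertex 3.6 4.0 2.8
  endloop
 endfacet
 facet normal 0.586 0.028 0.810
  outer loop
   vertex 4.4 1.6 3.0
   vertex 3.0 2.0 4.0
   vertex 5.0 0.6 2.6
  endloop
 endfacet
 facet normal 0.609 0.265 0.747
  outer loop
   vertex 4.4 1.6 3.0
   vertex 3.6 4.0 2.8
   vertex 3.0 2.0 4.0
  endloop
 endfacet
 facet normal 0.645 0.233 -0.728
  outer loop
   vertex 3.2 4.6 1.4
   vertex 4.8 0.8 1.6
   vertex 2.0 4.8 0.4
  endloop
 endfacet
 facet normal 0.171 0.985 -0.009
  outer loop
   vertex 3.2 4.6 1.4
   vertex 2.0 4.8 0.4
   vertex 1.0 5.0 3.4
  endloop
 endfacet
 facet normal 0.399 0.879 0.263
  outer loop
   vertex 3.2 4.6 1.4
   vertex 1.0 5.0 3.4
   vertex 3.6 4.0 2.8
  endloop
 endfacet
 facet normal 0.918 0.384 -0.098
  outer loop
   vertex 3.2 4.6 1.4
   vertex 3.6 4.0 2.8
   vertex 5.0 0.6 2.6
  endloop
 endfacet
 facet normal 0.918 0.381 -0.107
  outer loop
   vertex 3.2 4.6 1.4
   vertex 5.0 0.6 2.6
   vertex 4.8 0.8 1.6
  endloop
 endfacet
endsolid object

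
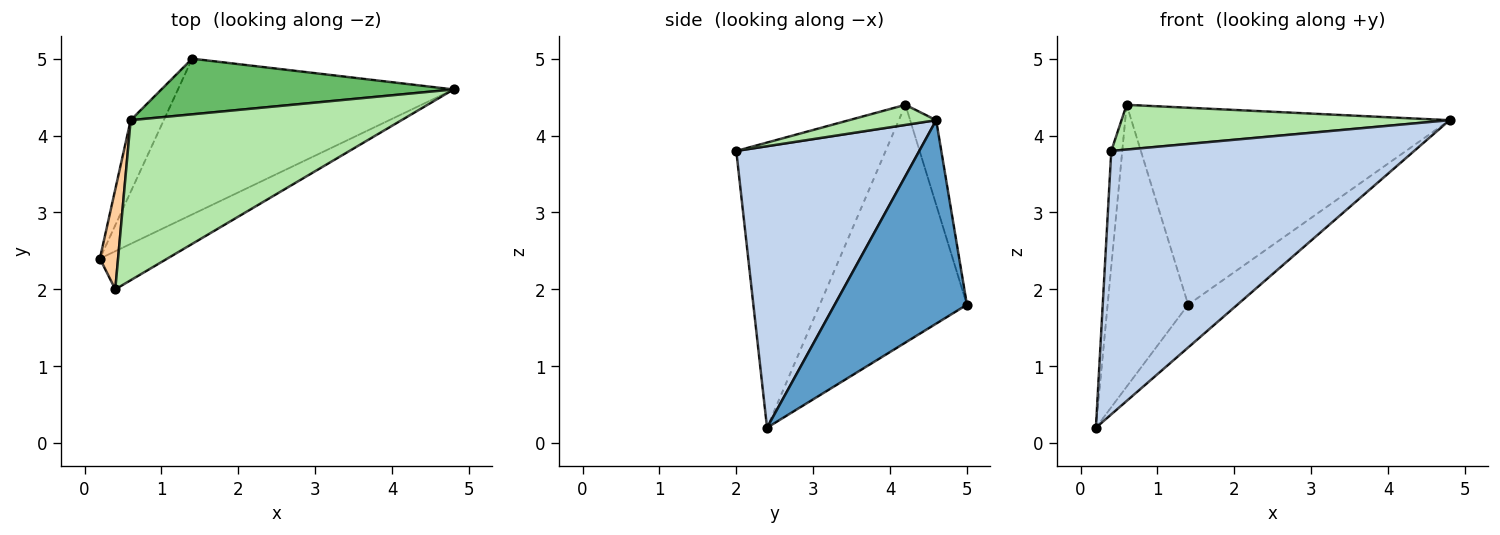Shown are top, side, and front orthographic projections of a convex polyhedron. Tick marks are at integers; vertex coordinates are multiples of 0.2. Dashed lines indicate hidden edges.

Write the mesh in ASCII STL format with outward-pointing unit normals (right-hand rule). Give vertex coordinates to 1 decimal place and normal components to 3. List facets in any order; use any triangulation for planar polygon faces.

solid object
 facet normal 0.580 0.216 -0.786
  outer loop
   vertex 1.4 5.0 1.8
   vertex 4.8 4.6 4.2
   vertex 0.2 2.4 0.2
  endloop
 endfacet
 facet normal 0.513 -0.849 -0.123
  outer loop
   vertex 0.4 2.0 3.8
   vertex 0.2 2.4 0.2
   vertex 4.8 4.6 4.2
  endloop
 endfacet
 facet normal -0.871 0.477 -0.121
  outer loop
   vertex 0.6 4.2 4.4
   vertex 1.4 5.0 1.8
   vertex 0.2 2.4 0.2
  endloop
 endfacet
 facet normal -0.995 0.073 0.063
  outer loop
   vertex 0.6 4.2 4.4
   vertex 0.2 2.4 0.2
   vertex 0.4 2.0 3.8
  endloop
 endfacet
 facet normal -0.078 0.959 0.271
  outer loop
   vertex 0.6 4.2 4.4
   vertex 4.8 4.6 4.2
   vertex 1.4 5.0 1.8
  endloop
 endfacet
 facet normal 0.071 -0.268 0.961
  outer loop
   vertex 0.6 4.2 4.4
   vertex 0.4 2.0 3.8
   vertex 4.8 4.6 4.2
  endloop
 endfacet
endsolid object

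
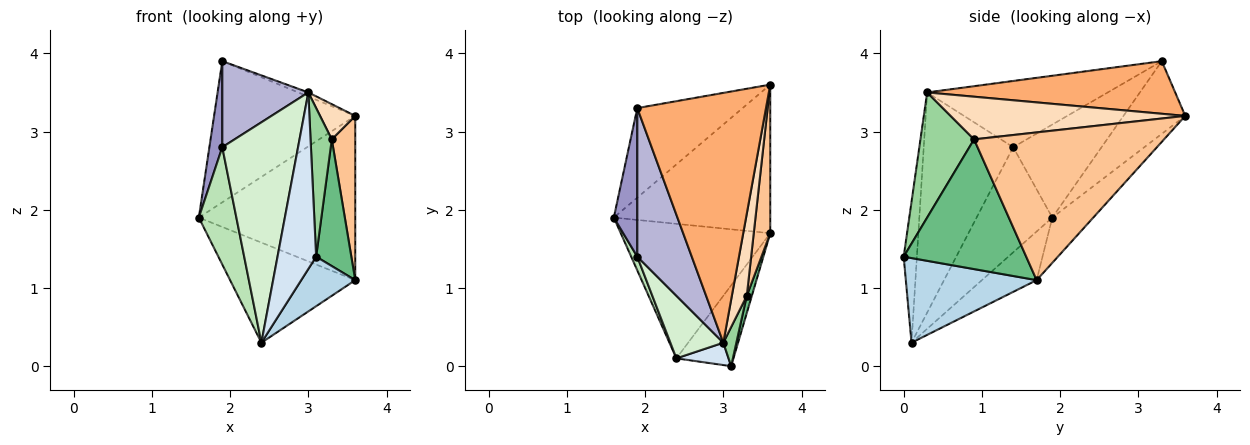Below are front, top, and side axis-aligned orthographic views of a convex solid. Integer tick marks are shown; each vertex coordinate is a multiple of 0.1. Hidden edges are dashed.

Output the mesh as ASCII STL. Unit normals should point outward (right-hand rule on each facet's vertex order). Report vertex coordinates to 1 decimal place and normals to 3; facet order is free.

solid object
 facet normal -0.191 0.728 -0.659
  outer loop
   vertex 3.6 3.6 3.2
   vertex 3.6 1.7 1.1
   vertex 1.6 1.9 1.9
  endloop
 endfacet
 facet normal -0.253 0.578 -0.776
  outer loop
   vertex 2.4 0.1 0.3
   vertex 1.6 1.9 1.9
   vertex 3.6 1.7 1.1
  endloop
 endfacet
 facet normal 0.785 -0.324 -0.529
  outer loop
   vertex 2.4 0.1 0.3
   vertex 3.6 1.7 1.1
   vertex 3.1 0.0 1.4
  endloop
 endfacet
 facet normal -0.321 -0.940 0.119
  outer loop
   vertex 2.4 0.1 0.3
   vertex 3.1 0.0 1.4
   vertex 3.0 0.3 3.5
  endloop
 endfacet
 facet normal -0.347 0.792 -0.502
  outer loop
   vertex 1.9 3.3 3.9
   vertex 3.6 3.6 3.2
   vertex 1.6 1.9 1.9
  endloop
 endfacet
 facet normal 0.378 0.015 0.926
  outer loop
   vertex 1.9 3.3 3.9
   vertex 3.0 0.3 3.5
   vertex 3.6 3.6 3.2
  endloop
 endfacet
 facet normal 0.986 -0.122 0.110
  outer loop
   vertex 3.3 0.9 2.9
   vertex 3.6 1.7 1.1
   vertex 3.6 3.6 3.2
  endloop
 endfacet
 facet normal 0.935 -0.140 0.327
  outer loop
   vertex 3.3 0.9 2.9
   vertex 3.6 3.6 3.2
   vertex 3.0 0.3 3.5
  endloop
 endfacet
 facet normal 0.960 -0.276 0.037
  outer loop
   vertex 3.3 0.9 2.9
   vertex 3.1 0.0 1.4
   vertex 3.6 1.7 1.1
  endloop
 endfacet
 facet normal 0.925 -0.366 0.096
  outer loop
   vertex 3.3 0.9 2.9
   vertex 3.0 0.3 3.5
   vertex 3.1 0.0 1.4
  endloop
 endfacet
 facet normal -0.895 -0.444 0.052
  outer loop
   vertex 1.9 1.4 2.8
   vertex 1.6 1.9 1.9
   vertex 2.4 0.1 0.3
  endloop
 endfacet
 facet normal -0.751 -0.636 0.180
  outer loop
   vertex 1.9 1.4 2.8
   vertex 2.4 0.1 0.3
   vertex 3.0 0.3 3.5
  endloop
 endfacet
 facet normal -0.960 -0.140 0.242
  outer loop
   vertex 1.9 1.4 2.8
   vertex 1.9 3.3 3.9
   vertex 1.6 1.9 1.9
  endloop
 endfacet
 facet normal -0.725 -0.345 0.596
  outer loop
   vertex 1.9 1.4 2.8
   vertex 3.0 0.3 3.5
   vertex 1.9 3.3 3.9
  endloop
 endfacet
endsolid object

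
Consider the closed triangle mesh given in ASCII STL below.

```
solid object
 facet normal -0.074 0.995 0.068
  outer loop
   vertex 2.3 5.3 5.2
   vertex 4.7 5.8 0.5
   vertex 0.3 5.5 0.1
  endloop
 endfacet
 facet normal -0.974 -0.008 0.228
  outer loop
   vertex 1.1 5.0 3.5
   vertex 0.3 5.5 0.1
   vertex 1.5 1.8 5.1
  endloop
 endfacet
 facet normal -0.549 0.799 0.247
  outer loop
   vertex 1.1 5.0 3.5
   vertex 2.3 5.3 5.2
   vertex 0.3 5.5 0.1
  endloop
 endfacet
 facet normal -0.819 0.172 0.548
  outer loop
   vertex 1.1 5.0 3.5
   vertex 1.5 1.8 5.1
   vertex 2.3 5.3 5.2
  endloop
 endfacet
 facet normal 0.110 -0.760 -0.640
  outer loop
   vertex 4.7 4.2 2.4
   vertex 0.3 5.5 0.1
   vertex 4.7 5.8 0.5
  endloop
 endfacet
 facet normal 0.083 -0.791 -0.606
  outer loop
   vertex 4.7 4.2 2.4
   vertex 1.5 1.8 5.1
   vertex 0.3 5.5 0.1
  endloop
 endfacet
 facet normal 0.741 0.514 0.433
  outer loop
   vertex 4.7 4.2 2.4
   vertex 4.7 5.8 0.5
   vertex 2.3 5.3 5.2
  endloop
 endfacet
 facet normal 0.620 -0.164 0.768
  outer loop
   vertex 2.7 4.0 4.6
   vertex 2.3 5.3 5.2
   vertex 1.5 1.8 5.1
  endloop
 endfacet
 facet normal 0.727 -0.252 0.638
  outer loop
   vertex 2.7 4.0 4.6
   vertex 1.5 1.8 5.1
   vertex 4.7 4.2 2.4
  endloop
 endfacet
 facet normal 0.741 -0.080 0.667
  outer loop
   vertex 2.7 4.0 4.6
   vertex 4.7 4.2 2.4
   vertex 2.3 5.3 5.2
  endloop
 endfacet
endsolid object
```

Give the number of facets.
10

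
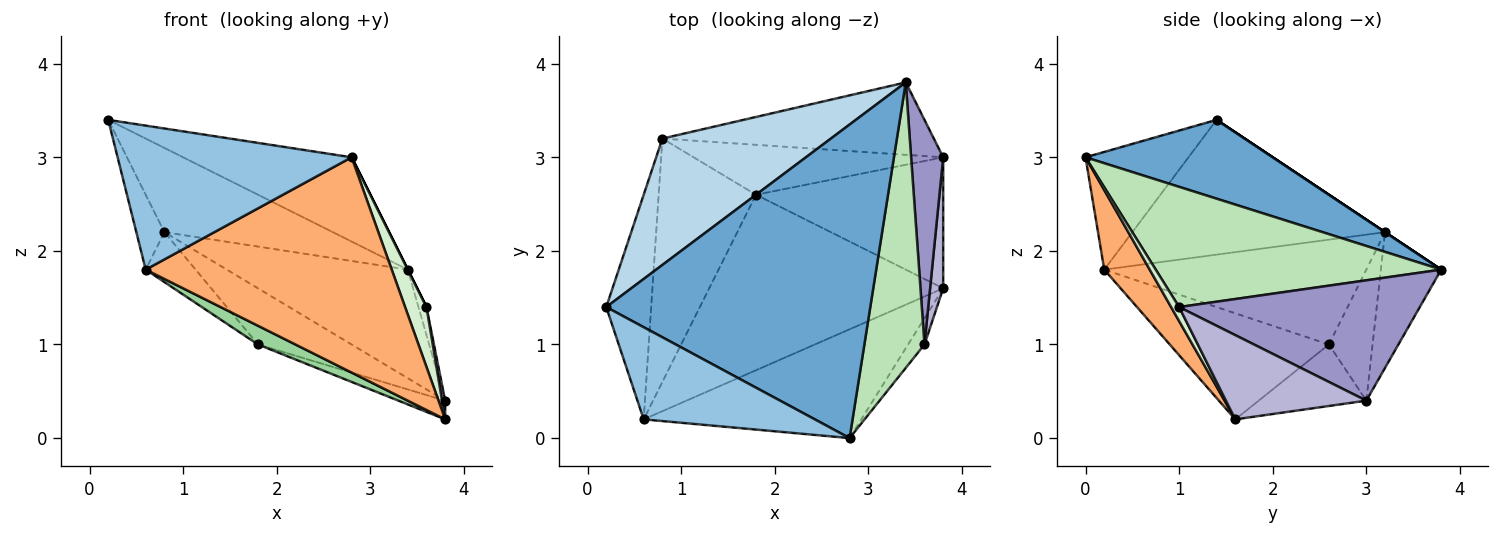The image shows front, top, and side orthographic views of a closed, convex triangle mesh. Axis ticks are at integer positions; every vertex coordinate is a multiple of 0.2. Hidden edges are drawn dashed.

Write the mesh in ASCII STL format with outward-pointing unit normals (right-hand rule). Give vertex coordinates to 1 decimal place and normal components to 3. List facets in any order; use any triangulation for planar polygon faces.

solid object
 facet normal 0.277 0.249 0.928
  outer loop
   vertex 3.4 3.8 1.8
   vertex 0.2 1.4 3.4
   vertex 2.8 0.0 3.0
  endloop
 endfacet
 facet normal -0.348 -0.790 0.505
  outer loop
   vertex 0.6 0.2 1.8
   vertex 2.8 0.0 3.0
   vertex 0.2 1.4 3.4
  endloop
 endfacet
 facet normal 0.000 0.555 0.832
  outer loop
   vertex 0.8 3.2 2.2
   vertex 0.2 1.4 3.4
   vertex 3.4 3.8 1.8
  endloop
 endfacet
 facet normal -0.267 0.802 -0.535
  outer loop
   vertex 0.8 3.2 2.2
   vertex 3.4 3.8 1.8
   vertex 3.8 3.0 0.4
  endloop
 endfacet
 facet normal -0.943 0.105 -0.314
  outer loop
   vertex 0.8 3.2 2.2
   vertex 0.6 0.2 1.8
   vertex 0.2 1.4 3.4
  endloop
 endfacet
 facet normal 0.163 -0.881 -0.445
  outer loop
   vertex 3.8 1.6 0.2
   vertex 2.8 0.0 3.0
   vertex 0.6 0.2 1.8
  endloop
 endfacet
 facet normal -0.329 0.706 -0.627
  outer loop
   vertex 1.8 2.6 1.0
   vertex 0.8 3.2 2.2
   vertex 3.8 3.0 0.4
  endloop
 endfacet
 facet normal -0.726 0.138 -0.674
  outer loop
   vertex 1.8 2.6 1.0
   vertex 0.6 0.2 1.8
   vertex 0.8 3.2 2.2
  endloop
 endfacet
 facet normal -0.309 0.134 -0.941
  outer loop
   vertex 1.8 2.6 1.0
   vertex 3.8 3.0 0.4
   vertex 3.8 1.6 0.2
  endloop
 endfacet
 facet normal -0.411 -0.097 -0.907
  outer loop
   vertex 1.8 2.6 1.0
   vertex 3.8 1.6 0.2
   vertex 0.6 0.2 1.8
  endloop
 endfacet
 facet normal 0.894 0.000 0.447
  outer loop
   vertex 3.6 1.0 1.4
   vertex 3.4 3.8 1.8
   vertex 2.8 0.0 3.0
  endloop
 endfacet
 facet normal 0.325 -0.866 -0.379
  outer loop
   vertex 3.6 1.0 1.4
   vertex 2.8 0.0 3.0
   vertex 3.8 1.6 0.2
  endloop
 endfacet
 facet normal 0.966 0.032 0.258
  outer loop
   vertex 3.6 1.0 1.4
   vertex 3.8 3.0 0.4
   vertex 3.4 3.8 1.8
  endloop
 endfacet
 facet normal 0.988 -0.022 0.154
  outer loop
   vertex 3.6 1.0 1.4
   vertex 3.8 1.6 0.2
   vertex 3.8 3.0 0.4
  endloop
 endfacet
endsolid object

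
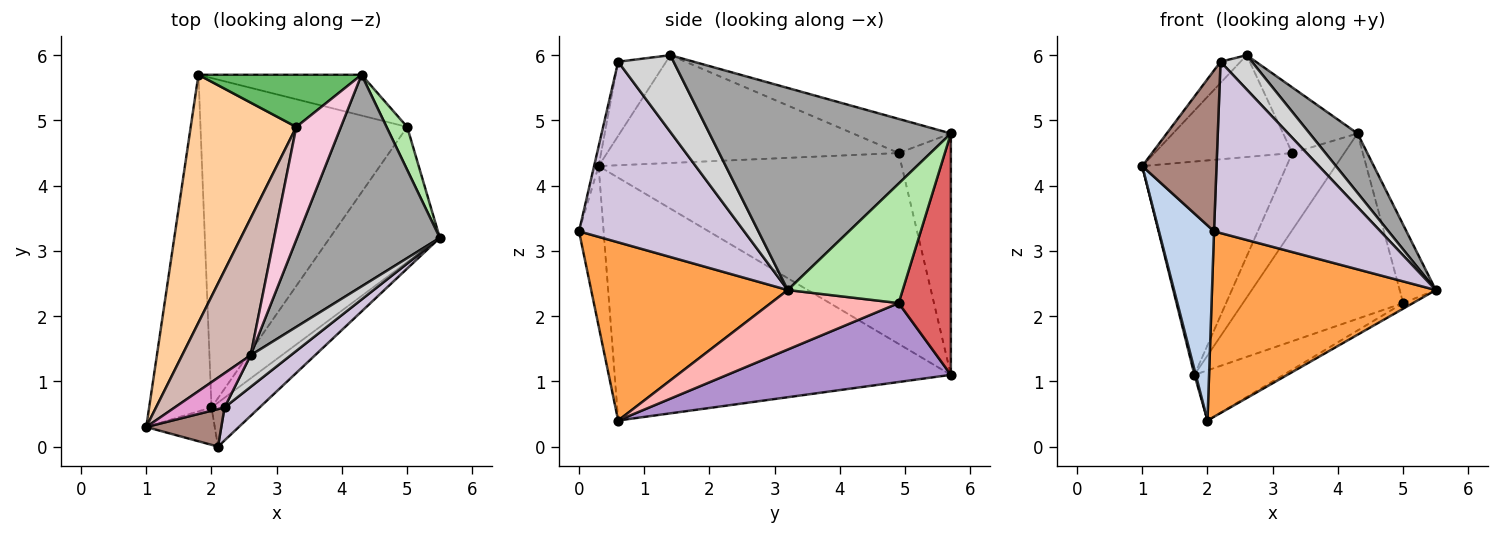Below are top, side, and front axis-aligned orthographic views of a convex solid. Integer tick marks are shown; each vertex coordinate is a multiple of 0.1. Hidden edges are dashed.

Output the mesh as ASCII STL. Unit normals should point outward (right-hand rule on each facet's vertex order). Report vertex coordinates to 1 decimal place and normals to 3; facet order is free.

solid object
 facet normal -0.969 -0.004 -0.249
  outer loop
   vertex 2.0 0.6 0.4
   vertex 1.0 0.3 4.3
   vertex 1.8 5.7 1.1
  endloop
 endfacet
 facet normal -0.402 -0.899 -0.172
  outer loop
   vertex 2.1 0.0 3.3
   vertex 1.0 0.3 4.3
   vertex 2.0 0.6 0.4
  endloop
 endfacet
 facet normal 0.650 -0.740 -0.175
  outer loop
   vertex 2.1 0.0 3.3
   vertex 2.0 0.6 0.4
   vertex 5.5 3.2 2.4
  endloop
 endfacet
 facet normal -0.808 0.384 0.447
  outer loop
   vertex 3.3 4.9 4.5
   vertex 1.8 5.7 1.1
   vertex 1.0 0.3 4.3
  endloop
 endfacet
 facet normal -0.639 0.637 0.432
  outer loop
   vertex 3.3 4.9 4.5
   vertex 4.3 5.7 4.8
   vertex 1.8 5.7 1.1
  endloop
 endfacet
 facet normal 0.941 0.296 0.162
  outer loop
   vertex 5.0 4.9 2.2
   vertex 4.3 5.7 4.8
   vertex 5.5 3.2 2.4
  endloop
 endfacet
 facet normal 0.303 0.931 -0.205
  outer loop
   vertex 5.0 4.9 2.2
   vertex 1.8 5.7 1.1
   vertex 4.3 5.7 4.8
  endloop
 endfacet
 facet normal 0.475 0.036 -0.879
  outer loop
   vertex 5.0 4.9 2.2
   vertex 5.5 3.2 2.4
   vertex 2.0 0.6 0.4
  endloop
 endfacet
 facet normal 0.353 0.141 -0.925
  outer loop
   vertex 5.0 4.9 2.2
   vertex 2.0 0.6 0.4
   vertex 1.8 5.7 1.1
  endloop
 endfacet
 facet normal 0.698 -0.703 0.135
  outer loop
   vertex 2.2 0.6 5.9
   vertex 2.1 0.0 3.3
   vertex 5.5 3.2 2.4
  endloop
 endfacet
 facet normal -0.059 -0.972 0.227
  outer loop
   vertex 2.2 0.6 5.9
   vertex 1.0 0.3 4.3
   vertex 2.1 0.0 3.3
  endloop
 endfacet
 facet normal -0.784 0.370 0.498
  outer loop
   vertex 2.6 1.4 6.0
   vertex 3.3 4.9 4.5
   vertex 1.0 0.3 4.3
  endloop
 endfacet
 facet normal -0.785 0.326 0.527
  outer loop
   vertex 2.6 1.4 6.0
   vertex 1.0 0.3 4.3
   vertex 2.2 0.6 5.9
  endloop
 endfacet
 facet normal -0.552 0.419 0.721
  outer loop
   vertex 2.6 1.4 6.0
   vertex 4.3 5.7 4.8
   vertex 3.3 4.9 4.5
  endloop
 endfacet
 facet normal 0.806 -0.160 0.570
  outer loop
   vertex 2.6 1.4 6.0
   vertex 5.5 3.2 2.4
   vertex 4.3 5.7 4.8
  endloop
 endfacet
 facet normal 0.792 -0.448 0.414
  outer loop
   vertex 2.6 1.4 6.0
   vertex 2.2 0.6 5.9
   vertex 5.5 3.2 2.4
  endloop
 endfacet
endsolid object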